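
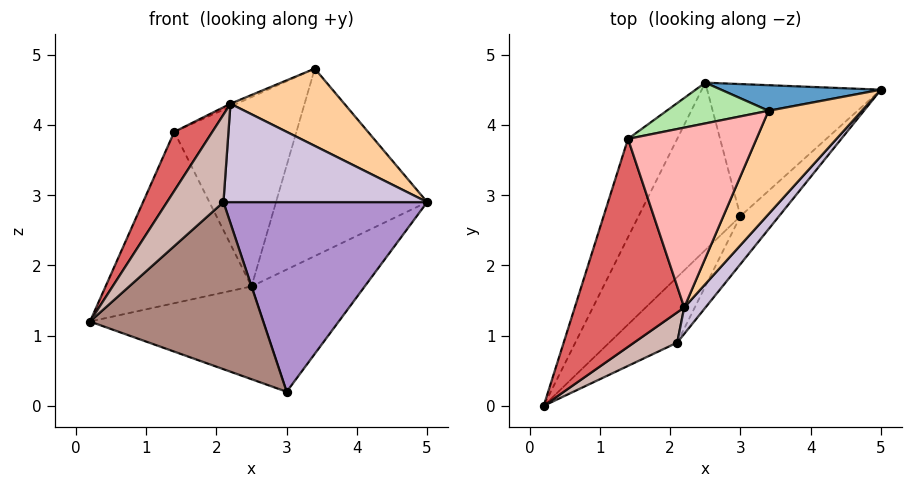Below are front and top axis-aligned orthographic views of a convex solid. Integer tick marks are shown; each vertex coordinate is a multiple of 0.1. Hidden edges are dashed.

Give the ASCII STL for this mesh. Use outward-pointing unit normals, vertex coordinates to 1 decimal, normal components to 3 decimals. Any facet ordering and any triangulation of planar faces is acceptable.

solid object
 facet normal -0.025 0.991 0.135
  outer loop
   vertex 3.4 4.2 4.8
   vertex 5.0 4.5 2.9
   vertex 2.5 4.6 1.7
  endloop
 endfacet
 facet normal -0.615 0.382 -0.689
  outer loop
   vertex 3.0 2.7 0.2
   vertex 0.2 0.0 1.2
   vertex 2.5 4.6 1.7
  endloop
 endfacet
 facet normal 0.355 0.635 -0.686
  outer loop
   vertex 3.0 2.7 0.2
   vertex 2.5 4.6 1.7
   vertex 5.0 4.5 2.9
  endloop
 endfacet
 facet normal 0.728 -0.410 0.549
  outer loop
   vertex 2.2 1.4 4.3
   vertex 5.0 4.5 2.9
   vertex 3.4 4.2 4.8
  endloop
 endfacet
 facet normal -0.852 0.454 -0.261
  outer loop
   vertex 1.4 3.8 3.9
   vertex 2.5 4.6 1.7
   vertex 0.2 0.0 1.2
  endloop
 endfacet
 facet normal -0.279 0.939 0.202
  outer loop
   vertex 1.4 3.8 3.9
   vertex 3.4 4.2 4.8
   vertex 2.5 4.6 1.7
  endloop
 endfacet
 facet normal -0.793 -0.166 0.587
  outer loop
   vertex 1.4 3.8 3.9
   vertex 0.2 0.0 1.2
   vertex 2.2 1.4 4.3
  endloop
 endfacet
 facet normal -0.413 0.014 0.911
  outer loop
   vertex 1.4 3.8 3.9
   vertex 2.2 1.4 4.3
   vertex 3.4 4.2 4.8
  endloop
 endfacet
 facet normal 0.769 -0.620 -0.157
  outer loop
   vertex 2.1 0.9 2.9
   vertex 3.0 2.7 0.2
   vertex 5.0 4.5 2.9
  endloop
 endfacet
 facet normal 0.768 -0.619 0.166
  outer loop
   vertex 2.1 0.9 2.9
   vertex 5.0 4.5 2.9
   vertex 2.2 1.4 4.3
  endloop
 endfacet
 facet normal 0.609 -0.739 -0.289
  outer loop
   vertex 2.1 0.9 2.9
   vertex 0.2 0.0 1.2
   vertex 3.0 2.7 0.2
  endloop
 endfacet
 facet normal 0.154 -0.934 0.323
  outer loop
   vertex 2.1 0.9 2.9
   vertex 2.2 1.4 4.3
   vertex 0.2 0.0 1.2
  endloop
 endfacet
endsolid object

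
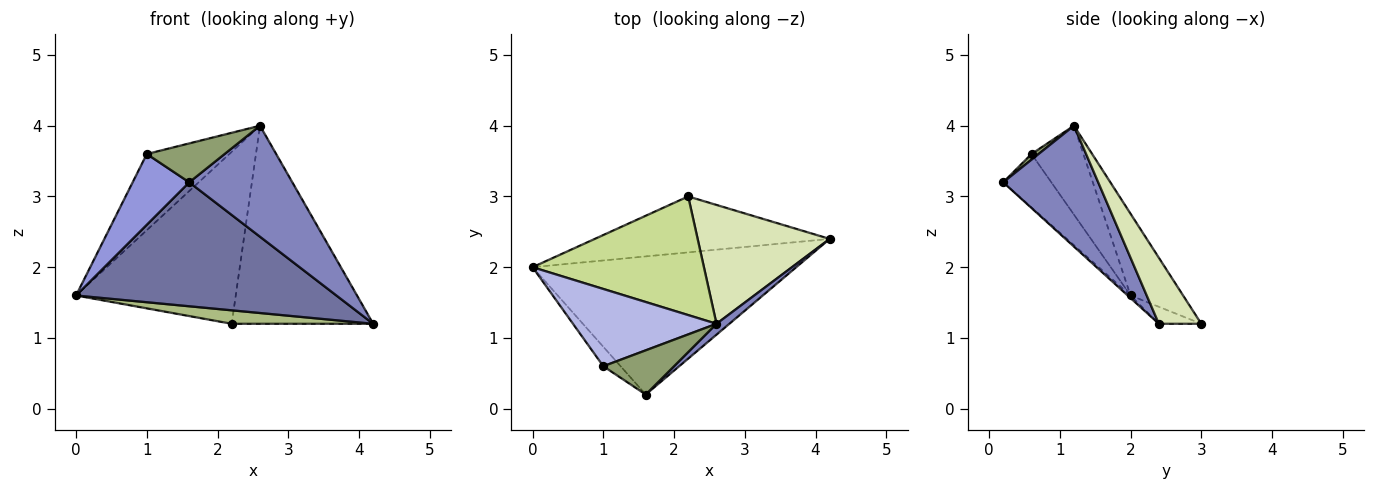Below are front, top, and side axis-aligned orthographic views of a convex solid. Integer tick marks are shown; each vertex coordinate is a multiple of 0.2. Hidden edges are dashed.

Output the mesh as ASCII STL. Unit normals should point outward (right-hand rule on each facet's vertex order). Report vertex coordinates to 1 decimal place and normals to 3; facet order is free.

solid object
 facet normal -0.007 -0.668 -0.744
  outer loop
   vertex 1.6 0.2 3.2
   vertex 0.0 2.0 1.6
   vertex 4.2 2.4 1.2
  endloop
 endfacet
 facet normal 0.676 -0.733 0.072
  outer loop
   vertex 2.6 1.2 4.0
   vertex 1.6 0.2 3.2
   vertex 4.2 2.4 1.2
  endloop
 endfacet
 facet normal -0.634 -0.746 -0.205
  outer loop
   vertex 1.0 0.6 3.6
   vertex 0.0 2.0 1.6
   vertex 1.6 0.2 3.2
  endloop
 endfacet
 facet normal -0.404 0.642 0.651
  outer loop
   vertex 1.0 0.6 3.6
   vertex 2.6 1.2 4.0
   vertex 0.0 2.0 1.6
  endloop
 endfacet
 facet normal 0.060 -0.659 0.749
  outer loop
   vertex 1.0 0.6 3.6
   vertex 1.6 0.2 3.2
   vertex 2.6 1.2 4.0
  endloop
 endfacet
 facet normal -0.070 -0.234 -0.970
  outer loop
   vertex 2.2 3.0 1.2
   vertex 4.2 2.4 1.2
   vertex 0.0 2.0 1.6
  endloop
 endfacet
 facet normal -0.261 0.794 0.548
  outer loop
   vertex 2.2 3.0 1.2
   vertex 0.0 2.0 1.6
   vertex 2.6 1.2 4.0
  endloop
 endfacet
 facet normal 0.249 0.830 0.498
  outer loop
   vertex 2.2 3.0 1.2
   vertex 2.6 1.2 4.0
   vertex 4.2 2.4 1.2
  endloop
 endfacet
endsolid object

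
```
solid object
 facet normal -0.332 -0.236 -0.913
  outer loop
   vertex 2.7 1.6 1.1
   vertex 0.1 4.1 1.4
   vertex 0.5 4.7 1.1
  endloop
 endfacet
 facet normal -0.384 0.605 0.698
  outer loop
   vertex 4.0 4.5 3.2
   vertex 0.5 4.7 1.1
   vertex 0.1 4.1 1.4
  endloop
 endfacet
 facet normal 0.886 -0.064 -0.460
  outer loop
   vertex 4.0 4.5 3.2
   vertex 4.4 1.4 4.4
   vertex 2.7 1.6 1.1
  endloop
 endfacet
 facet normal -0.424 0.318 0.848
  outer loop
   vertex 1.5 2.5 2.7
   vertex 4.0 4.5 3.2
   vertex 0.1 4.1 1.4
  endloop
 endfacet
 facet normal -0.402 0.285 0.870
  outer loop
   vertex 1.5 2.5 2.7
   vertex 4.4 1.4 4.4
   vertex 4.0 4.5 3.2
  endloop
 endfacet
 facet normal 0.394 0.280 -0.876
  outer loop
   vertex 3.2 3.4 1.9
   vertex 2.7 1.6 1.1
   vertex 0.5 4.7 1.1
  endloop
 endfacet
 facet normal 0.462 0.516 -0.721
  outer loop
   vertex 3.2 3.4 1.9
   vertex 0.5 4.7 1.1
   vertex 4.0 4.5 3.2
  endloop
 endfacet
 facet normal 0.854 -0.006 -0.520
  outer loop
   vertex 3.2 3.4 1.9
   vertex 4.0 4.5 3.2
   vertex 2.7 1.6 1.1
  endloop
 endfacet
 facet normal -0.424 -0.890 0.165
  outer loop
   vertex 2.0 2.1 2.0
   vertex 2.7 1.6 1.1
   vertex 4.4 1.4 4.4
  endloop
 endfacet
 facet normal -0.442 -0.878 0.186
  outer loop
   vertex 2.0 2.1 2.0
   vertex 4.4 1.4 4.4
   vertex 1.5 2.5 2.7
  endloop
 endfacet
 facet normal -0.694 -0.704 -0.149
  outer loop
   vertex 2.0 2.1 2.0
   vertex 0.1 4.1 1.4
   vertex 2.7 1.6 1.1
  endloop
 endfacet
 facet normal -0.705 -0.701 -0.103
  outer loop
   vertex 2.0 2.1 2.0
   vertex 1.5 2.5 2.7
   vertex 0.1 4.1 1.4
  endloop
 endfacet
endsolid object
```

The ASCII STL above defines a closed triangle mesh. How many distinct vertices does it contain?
8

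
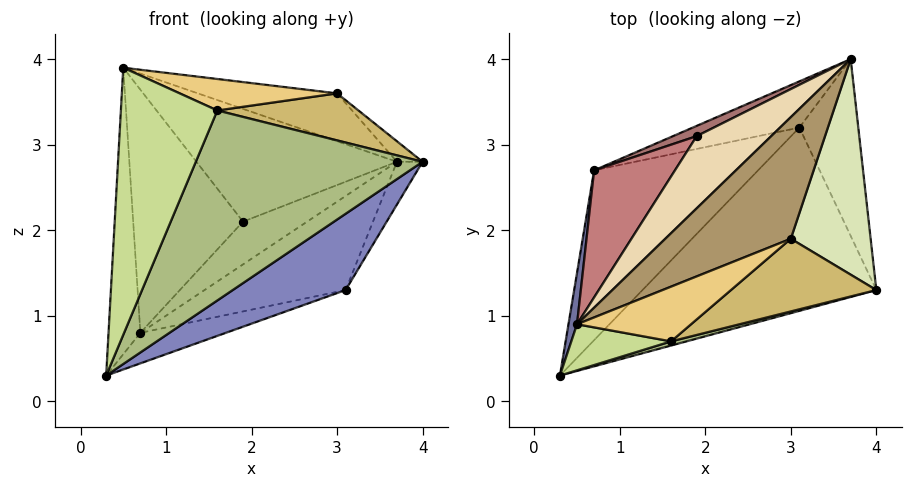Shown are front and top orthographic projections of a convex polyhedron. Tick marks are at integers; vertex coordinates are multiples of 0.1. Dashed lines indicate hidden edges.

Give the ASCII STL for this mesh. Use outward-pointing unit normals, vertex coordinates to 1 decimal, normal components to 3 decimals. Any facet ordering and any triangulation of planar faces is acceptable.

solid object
 facet normal -0.987 0.159 0.028
  outer loop
   vertex 0.7 2.7 0.8
   vertex 0.3 0.3 0.3
   vertex 0.5 0.9 3.9
  endloop
 endfacet
 facet normal 0.588 -0.311 -0.747
  outer loop
   vertex 3.1 3.2 1.3
   vertex 4.0 1.3 2.8
   vertex 0.3 0.3 0.3
  endloop
 endfacet
 facet normal 0.904 0.100 -0.415
  outer loop
   vertex 3.1 3.2 1.3
   vertex 3.7 4.0 2.8
   vertex 4.0 1.3 2.8
  endloop
 endfacet
 facet normal 0.166 0.175 -0.971
  outer loop
   vertex 3.1 3.2 1.3
   vertex 0.3 0.3 0.3
   vertex 0.7 2.7 0.8
  endloop
 endfacet
 facet normal -0.095 0.894 -0.439
  outer loop
   vertex 3.1 3.2 1.3
   vertex 0.7 2.7 0.8
   vertex 3.7 4.0 2.8
  endloop
 endfacet
 facet normal 0.247 -0.969 0.021
  outer loop
   vertex 1.6 0.7 3.4
   vertex 0.3 0.3 0.3
   vertex 4.0 1.3 2.8
  endloop
 endfacet
 facet normal -0.101 -0.980 0.169
  outer loop
   vertex 1.6 0.7 3.4
   vertex 0.5 0.9 3.9
   vertex 0.3 0.3 0.3
  endloop
 endfacet
 facet normal 0.649 0.072 0.757
  outer loop
   vertex 3.0 1.9 3.6
   vertex 4.0 1.3 2.8
   vertex 3.7 4.0 2.8
  endloop
 endfacet
 facet normal -0.035 0.366 0.930
  outer loop
   vertex 3.0 1.9 3.6
   vertex 3.7 4.0 2.8
   vertex 0.5 0.9 3.9
  endloop
 endfacet
 facet normal 0.327 -0.513 0.793
  outer loop
   vertex 3.0 1.9 3.6
   vertex 1.6 0.7 3.4
   vertex 4.0 1.3 2.8
  endloop
 endfacet
 facet normal 0.290 -0.477 0.830
  outer loop
   vertex 3.0 1.9 3.6
   vertex 0.5 0.9 3.9
   vertex 1.6 0.7 3.4
  endloop
 endfacet
 facet normal -0.533 0.712 0.456
  outer loop
   vertex 1.9 3.1 2.1
   vertex 0.5 0.9 3.9
   vertex 3.7 4.0 2.8
  endloop
 endfacet
 facet normal -0.500 0.842 0.202
  outer loop
   vertex 1.9 3.1 2.1
   vertex 3.7 4.0 2.8
   vertex 0.7 2.7 0.8
  endloop
 endfacet
 facet normal -0.623 0.693 0.362
  outer loop
   vertex 1.9 3.1 2.1
   vertex 0.7 2.7 0.8
   vertex 0.5 0.9 3.9
  endloop
 endfacet
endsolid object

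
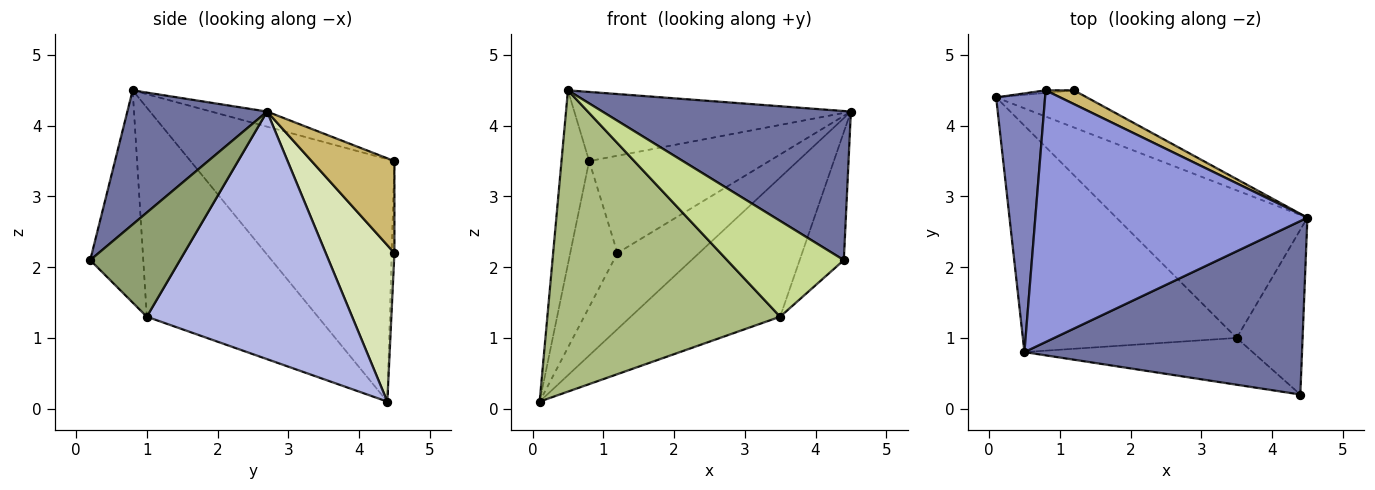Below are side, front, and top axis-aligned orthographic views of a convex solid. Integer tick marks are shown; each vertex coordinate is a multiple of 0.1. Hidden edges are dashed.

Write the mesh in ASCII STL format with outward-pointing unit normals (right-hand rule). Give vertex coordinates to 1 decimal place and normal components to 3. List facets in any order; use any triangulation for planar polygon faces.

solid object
 facet normal 0.344 -0.612 0.712
  outer loop
   vertex 4.4 0.2 2.1
   vertex 4.5 2.7 4.2
   vertex 0.5 0.8 4.5
  endloop
 endfacet
 facet normal -0.972 0.132 0.196
  outer loop
   vertex 0.8 4.5 3.5
   vertex 0.1 4.4 0.1
   vertex 0.5 0.8 4.5
  endloop
 endfacet
 facet normal -0.053 0.265 0.963
  outer loop
   vertex 0.8 4.5 3.5
   vertex 0.5 0.8 4.5
   vertex 4.5 2.7 4.2
  endloop
 endfacet
 facet normal 0.686 0.499 -0.529
  outer loop
   vertex 3.5 1.0 1.3
   vertex 0.1 4.4 0.1
   vertex 4.5 2.7 4.2
  endloop
 endfacet
 facet normal 0.780 0.384 -0.494
  outer loop
   vertex 3.5 1.0 1.3
   vertex 4.5 2.7 4.2
   vertex 4.4 0.2 2.1
  endloop
 endfacet
 facet normal -0.507 -0.689 -0.518
  outer loop
   vertex 3.5 1.0 1.3
   vertex 0.5 0.8 4.5
   vertex 0.1 4.4 0.1
  endloop
 endfacet
 facet normal -0.378 -0.832 -0.406
  outer loop
   vertex 3.5 1.0 1.3
   vertex 4.4 0.2 2.1
   vertex 0.5 0.8 4.5
  endloop
 endfacet
 facet normal 0.603 0.717 -0.350
  outer loop
   vertex 1.2 4.5 2.2
   vertex 4.5 2.7 4.2
   vertex 0.1 4.4 0.1
  endloop
 endfacet
 facet normal -0.057 0.998 -0.018
  outer loop
   vertex 1.2 4.5 2.2
   vertex 0.1 4.4 0.1
   vertex 0.8 4.5 3.5
  endloop
 endfacet
 facet normal 0.414 0.901 0.127
  outer loop
   vertex 1.2 4.5 2.2
   vertex 0.8 4.5 3.5
   vertex 4.5 2.7 4.2
  endloop
 endfacet
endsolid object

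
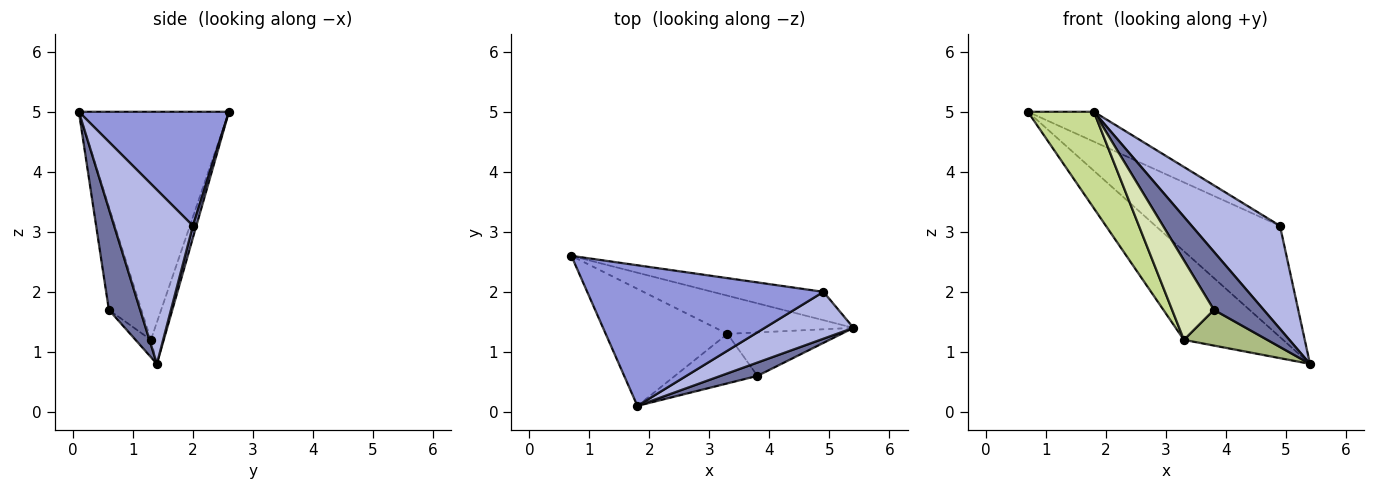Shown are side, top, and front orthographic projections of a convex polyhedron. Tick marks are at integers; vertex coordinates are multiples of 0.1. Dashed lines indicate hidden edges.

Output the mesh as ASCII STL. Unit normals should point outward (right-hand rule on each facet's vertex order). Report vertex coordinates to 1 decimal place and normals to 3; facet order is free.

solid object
 facet normal 0.523 -0.831 0.191
  outer loop
   vertex 3.8 0.6 1.7
   vertex 5.4 1.4 0.8
   vertex 1.8 0.1 5.0
  endloop
 endfacet
 facet normal 0.027 0.969 -0.247
  outer loop
   vertex 4.9 2.0 3.1
   vertex 5.4 1.4 0.8
   vertex 0.7 2.6 5.0
  endloop
 endfacet
 facet normal 0.427 0.188 0.885
  outer loop
   vertex 4.9 2.0 3.1
   vertex 0.7 2.6 5.0
   vertex 1.8 0.1 5.0
  endloop
 endfacet
 facet normal 0.630 -0.707 0.321
  outer loop
   vertex 4.9 2.0 3.1
   vertex 1.8 0.1 5.0
   vertex 5.4 1.4 0.8
  endloop
 endfacet
 facet normal -0.118 0.912 -0.393
  outer loop
   vertex 3.3 1.3 1.2
   vertex 0.7 2.6 5.0
   vertex 5.4 1.4 0.8
  endloop
 endfacet
 facet normal -0.116 -0.631 -0.767
  outer loop
   vertex 3.3 1.3 1.2
   vertex 5.4 1.4 0.8
   vertex 3.8 0.6 1.7
  endloop
 endfacet
 facet normal -0.822 -0.362 -0.439
  outer loop
   vertex 3.3 1.3 1.2
   vertex 1.8 0.1 5.0
   vertex 0.7 2.6 5.0
  endloop
 endfacet
 facet normal -0.551 -0.709 -0.441
  outer loop
   vertex 3.3 1.3 1.2
   vertex 3.8 0.6 1.7
   vertex 1.8 0.1 5.0
  endloop
 endfacet
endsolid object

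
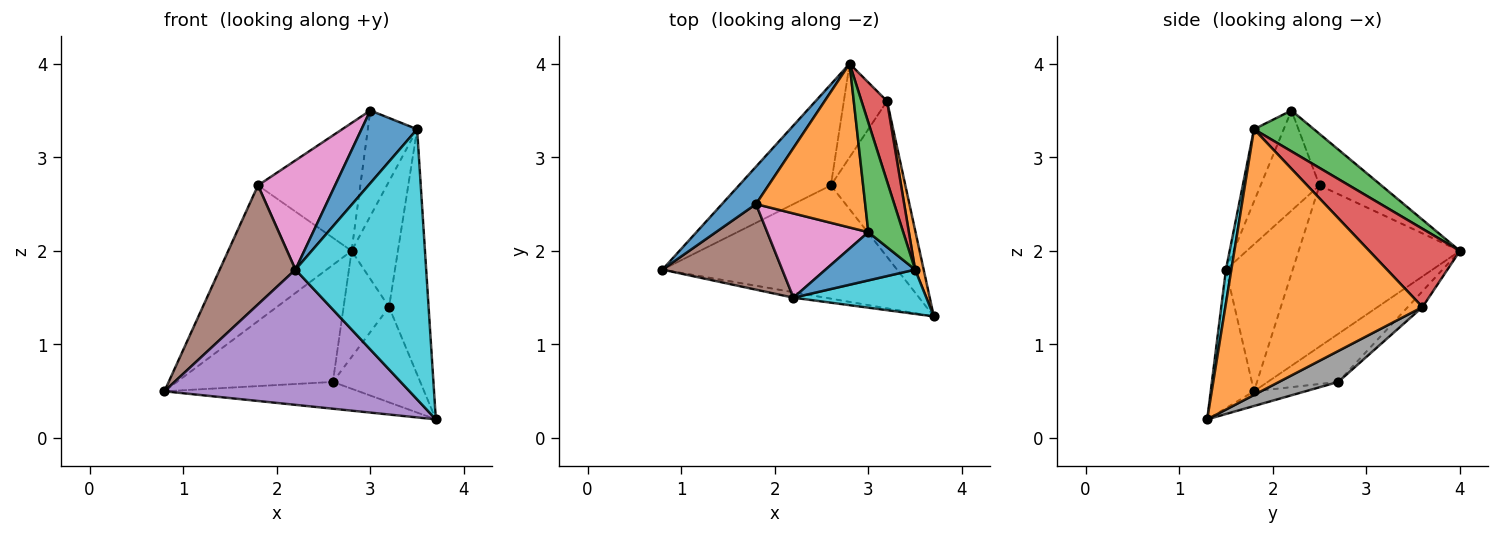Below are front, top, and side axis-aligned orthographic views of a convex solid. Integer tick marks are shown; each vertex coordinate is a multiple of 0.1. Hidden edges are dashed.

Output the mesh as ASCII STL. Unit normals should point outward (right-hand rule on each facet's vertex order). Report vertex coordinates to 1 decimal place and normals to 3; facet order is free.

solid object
 facet normal -0.783 0.599 0.165
  outer loop
   vertex 1.8 2.5 2.7
   vertex 2.8 4.0 2.0
   vertex 0.8 1.8 0.5
  endloop
 endfacet
 facet normal -0.348 0.577 0.739
  outer loop
   vertex 1.8 2.5 2.7
   vertex 3.0 2.2 3.5
   vertex 2.8 4.0 2.0
  endloop
 endfacet
 facet normal -0.061 0.230 -0.971
  outer loop
   vertex 2.6 2.7 0.6
   vertex 3.7 1.3 0.2
   vertex 0.8 1.8 0.5
  endloop
 endfacet
 facet normal -0.324 0.716 -0.619
  outer loop
   vertex 2.6 2.7 0.6
   vertex 0.8 1.8 0.5
   vertex 2.8 4.0 2.0
  endloop
 endfacet
 facet normal -0.174 -0.984 -0.040
  outer loop
   vertex 2.2 1.5 1.8
   vertex 0.8 1.8 0.5
   vertex 3.7 1.3 0.2
  endloop
 endfacet
 facet normal -0.582 -0.660 0.475
  outer loop
   vertex 2.2 1.5 1.8
   vertex 1.8 2.5 2.7
   vertex 0.8 1.8 0.5
  endloop
 endfacet
 facet normal -0.518 -0.677 0.523
  outer loop
   vertex 2.2 1.5 1.8
   vertex 3.0 2.2 3.5
   vertex 1.8 2.5 2.7
  endloop
 endfacet
 facet normal 0.334 0.492 -0.804
  outer loop
   vertex 3.2 3.6 1.4
   vertex 3.7 1.3 0.2
   vertex 2.6 2.7 0.6
  endloop
 endfacet
 facet normal -0.236 0.729 -0.643
  outer loop
   vertex 3.2 3.6 1.4
   vertex 2.6 2.7 0.6
   vertex 2.8 4.0 2.0
  endloop
 endfacet
 facet normal 0.041 -0.986 0.162
  outer loop
   vertex 3.5 1.8 3.3
   vertex 2.2 1.5 1.8
   vertex 3.7 1.3 0.2
  endloop
 endfacet
 facet normal -0.407 -0.761 0.505
  outer loop
   vertex 3.5 1.8 3.3
   vertex 3.0 2.2 3.5
   vertex 2.2 1.5 1.8
  endloop
 endfacet
 facet normal 0.980 0.197 0.032
  outer loop
   vertex 3.5 1.8 3.3
   vertex 3.7 1.3 0.2
   vertex 3.2 3.6 1.4
  endloop
 endfacet
 facet normal 0.645 0.530 0.551
  outer loop
   vertex 3.5 1.8 3.3
   vertex 2.8 4.0 2.0
   vertex 3.0 2.2 3.5
  endloop
 endfacet
 facet normal 0.855 0.437 0.279
  outer loop
   vertex 3.5 1.8 3.3
   vertex 3.2 3.6 1.4
   vertex 2.8 4.0 2.0
  endloop
 endfacet
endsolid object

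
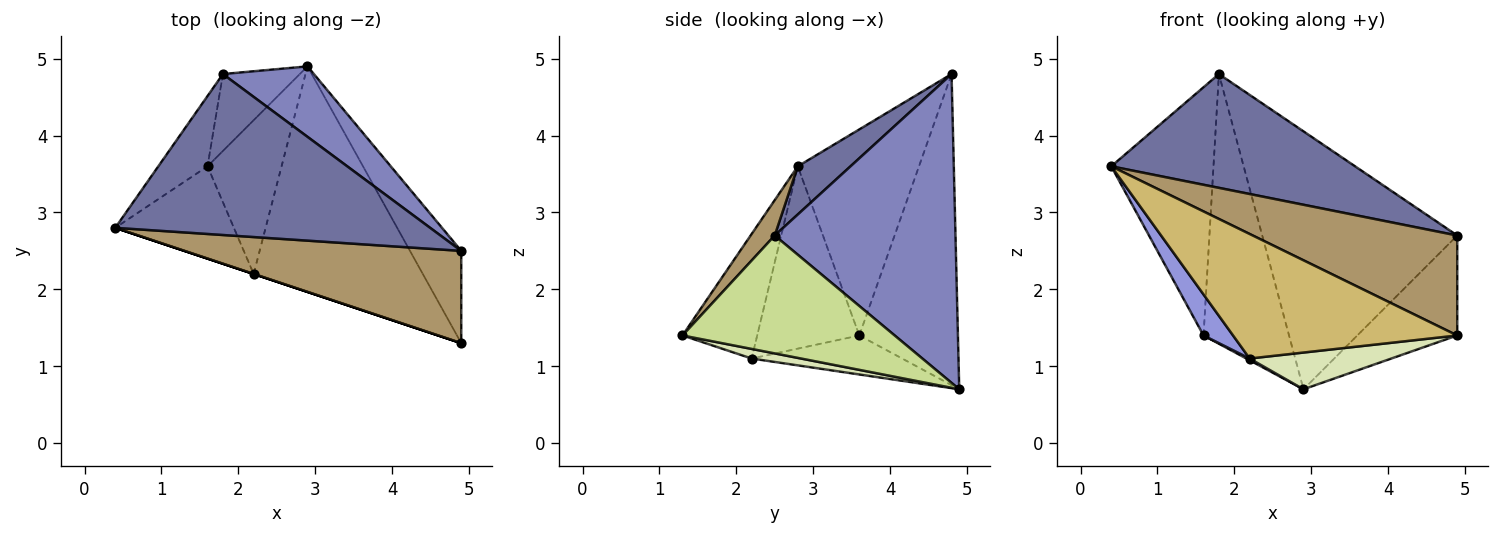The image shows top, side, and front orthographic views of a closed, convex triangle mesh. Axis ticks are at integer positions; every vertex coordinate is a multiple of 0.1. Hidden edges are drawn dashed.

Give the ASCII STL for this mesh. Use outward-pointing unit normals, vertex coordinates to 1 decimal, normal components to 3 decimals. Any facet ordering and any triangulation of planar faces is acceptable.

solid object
 facet normal 0.124 -0.573 0.810
  outer loop
   vertex 1.8 4.8 4.8
   vertex 0.4 2.8 3.6
   vertex 4.9 2.5 2.7
  endloop
 endfacet
 facet normal 0.667 0.719 0.196
  outer loop
   vertex 1.8 4.8 4.8
   vertex 4.9 2.5 2.7
   vertex 2.9 4.9 0.7
  endloop
 endfacet
 facet normal -0.815 -0.236 -0.530
  outer loop
   vertex 1.6 3.6 1.4
   vertex 2.2 2.2 1.1
   vertex 0.4 2.8 3.6
  endloop
 endfacet
 facet normal -0.466 -0.010 -0.885
  outer loop
   vertex 1.6 3.6 1.4
   vertex 2.9 4.9 0.7
   vertex 2.2 2.2 1.1
  endloop
 endfacet
 facet normal -0.752 0.634 -0.180
  outer loop
   vertex 1.6 3.6 1.4
   vertex 0.4 2.8 3.6
   vertex 1.8 4.8 4.8
  endloop
 endfacet
 facet normal -0.743 0.644 -0.184
  outer loop
   vertex 1.6 3.6 1.4
   vertex 1.8 4.8 4.8
   vertex 2.9 4.9 0.7
  endloop
 endfacet
 facet normal 0.842 0.397 -0.366
  outer loop
   vertex 4.9 1.3 1.4
   vertex 2.9 4.9 0.7
   vertex 4.9 2.5 2.7
  endloop
 endfacet
 facet normal 0.056 -0.161 -0.985
  outer loop
   vertex 4.9 1.3 1.4
   vertex 2.2 2.2 1.1
   vertex 2.9 4.9 0.7
  endloop
 endfacet
 facet normal 0.086 -0.732 0.676
  outer loop
   vertex 4.9 1.3 1.4
   vertex 4.9 2.5 2.7
   vertex 0.4 2.8 3.6
  endloop
 endfacet
 facet normal -0.316 -0.949 0.000
  outer loop
   vertex 4.9 1.3 1.4
   vertex 0.4 2.8 3.6
   vertex 2.2 2.2 1.1
  endloop
 endfacet
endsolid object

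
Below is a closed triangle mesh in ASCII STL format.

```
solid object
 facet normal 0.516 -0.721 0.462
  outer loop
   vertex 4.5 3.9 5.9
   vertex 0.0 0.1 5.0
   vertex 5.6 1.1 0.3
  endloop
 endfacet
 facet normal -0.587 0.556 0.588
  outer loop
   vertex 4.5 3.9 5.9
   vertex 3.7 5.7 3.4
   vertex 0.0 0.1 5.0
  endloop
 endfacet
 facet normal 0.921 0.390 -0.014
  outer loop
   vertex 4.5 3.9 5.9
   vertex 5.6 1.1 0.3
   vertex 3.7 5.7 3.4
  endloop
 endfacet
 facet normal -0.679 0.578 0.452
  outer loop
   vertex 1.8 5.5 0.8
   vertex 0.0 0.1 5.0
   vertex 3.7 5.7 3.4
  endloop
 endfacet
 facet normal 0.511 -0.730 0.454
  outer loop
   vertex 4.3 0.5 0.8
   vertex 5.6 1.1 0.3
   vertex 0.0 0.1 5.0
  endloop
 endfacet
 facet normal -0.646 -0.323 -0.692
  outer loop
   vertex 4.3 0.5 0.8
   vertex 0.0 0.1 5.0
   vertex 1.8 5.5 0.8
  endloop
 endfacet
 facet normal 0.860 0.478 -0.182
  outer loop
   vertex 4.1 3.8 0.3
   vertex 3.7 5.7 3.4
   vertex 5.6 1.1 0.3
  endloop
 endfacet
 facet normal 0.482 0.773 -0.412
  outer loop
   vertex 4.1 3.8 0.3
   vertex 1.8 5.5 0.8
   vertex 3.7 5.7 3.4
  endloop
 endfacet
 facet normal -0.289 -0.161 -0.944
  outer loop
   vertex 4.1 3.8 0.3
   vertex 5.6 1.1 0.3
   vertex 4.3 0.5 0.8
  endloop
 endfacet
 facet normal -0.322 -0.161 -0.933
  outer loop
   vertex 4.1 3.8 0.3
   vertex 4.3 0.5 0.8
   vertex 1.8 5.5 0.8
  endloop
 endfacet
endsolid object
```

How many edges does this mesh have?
15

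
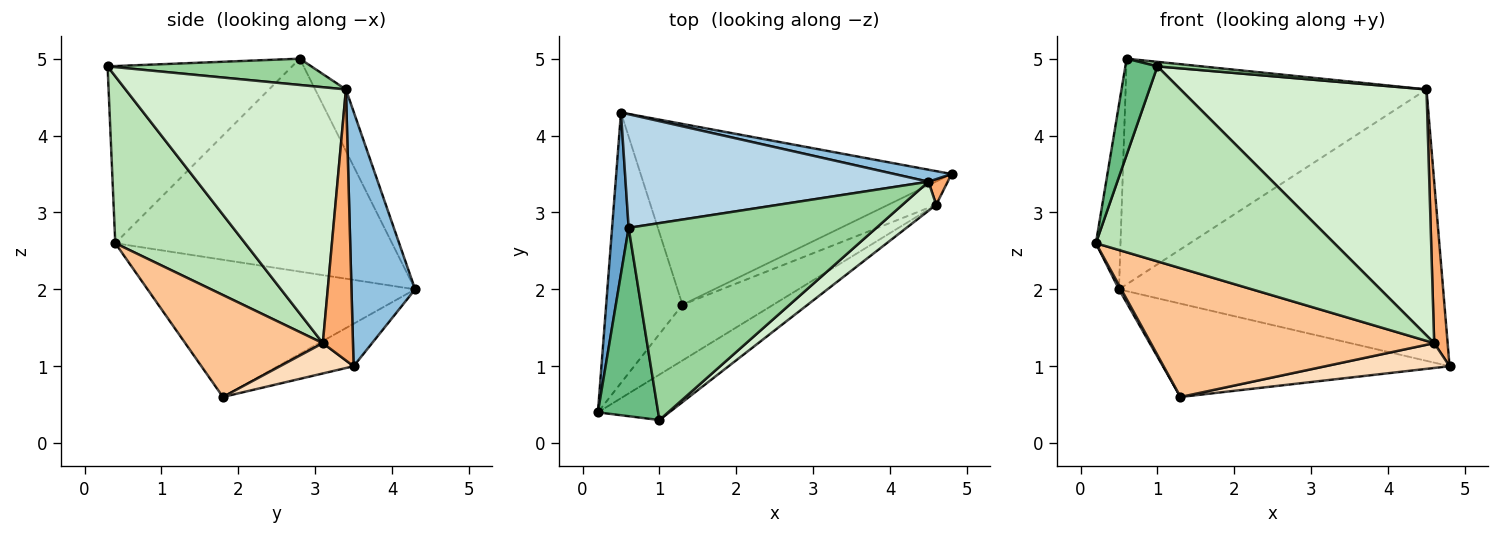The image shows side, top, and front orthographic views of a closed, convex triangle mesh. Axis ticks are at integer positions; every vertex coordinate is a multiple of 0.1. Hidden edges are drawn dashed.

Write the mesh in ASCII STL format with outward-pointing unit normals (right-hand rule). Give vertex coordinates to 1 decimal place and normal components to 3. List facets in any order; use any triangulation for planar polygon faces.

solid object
 facet normal -0.993 0.088 0.077
  outer loop
   vertex 0.6 2.8 5.0
   vertex 0.5 4.3 2.0
   vertex 0.2 0.4 2.6
  endloop
 endfacet
 facet normal 0.192 0.980 0.043
  outer loop
   vertex 4.5 3.4 4.6
   vertex 4.8 3.5 1.0
   vertex 0.5 4.3 2.0
  endloop
 endfacet
 facet normal -0.091 0.890 0.448
  outer loop
   vertex 4.5 3.4 4.6
   vertex 0.5 4.3 2.0
   vertex 0.6 2.8 5.0
  endloop
 endfacet
 facet normal -0.874 -0.008 -0.486
  outer loop
   vertex 1.3 1.8 0.6
   vertex 0.2 0.4 2.6
   vertex 0.5 4.3 2.0
  endloop
 endfacet
 facet normal -0.120 0.455 -0.882
  outer loop
   vertex 1.3 1.8 0.6
   vertex 0.5 4.3 2.0
   vertex 4.8 3.5 1.0
  endloop
 endfacet
 facet normal 0.911 -0.407 0.065
  outer loop
   vertex 4.6 3.1 1.3
   vertex 4.8 3.5 1.0
   vertex 4.5 3.4 4.6
  endloop
 endfacet
 facet normal 0.407 -0.838 -0.363
  outer loop
   vertex 4.6 3.1 1.3
   vertex 0.2 0.4 2.6
   vertex 1.3 1.8 0.6
  endloop
 endfacet
 facet normal 0.397 -0.669 -0.628
  outer loop
   vertex 4.6 3.1 1.3
   vertex 1.3 1.8 0.6
   vertex 4.8 3.5 1.0
  endloop
 endfacet
 facet normal -0.934 -0.162 0.318
  outer loop
   vertex 1.0 0.3 4.9
   vertex 0.6 2.8 5.0
   vertex 0.2 0.4 2.6
  endloop
 endfacet
 facet normal 0.105 -0.023 0.994
  outer loop
   vertex 1.0 0.3 4.9
   vertex 4.5 3.4 4.6
   vertex 0.6 2.8 5.0
  endloop
 endfacet
 facet normal 0.469 -0.860 -0.200
  outer loop
   vertex 1.0 0.3 4.9
   vertex 0.2 0.4 2.6
   vertex 4.6 3.1 1.3
  endloop
 endfacet
 facet normal 0.665 -0.742 0.088
  outer loop
   vertex 1.0 0.3 4.9
   vertex 4.6 3.1 1.3
   vertex 4.5 3.4 4.6
  endloop
 endfacet
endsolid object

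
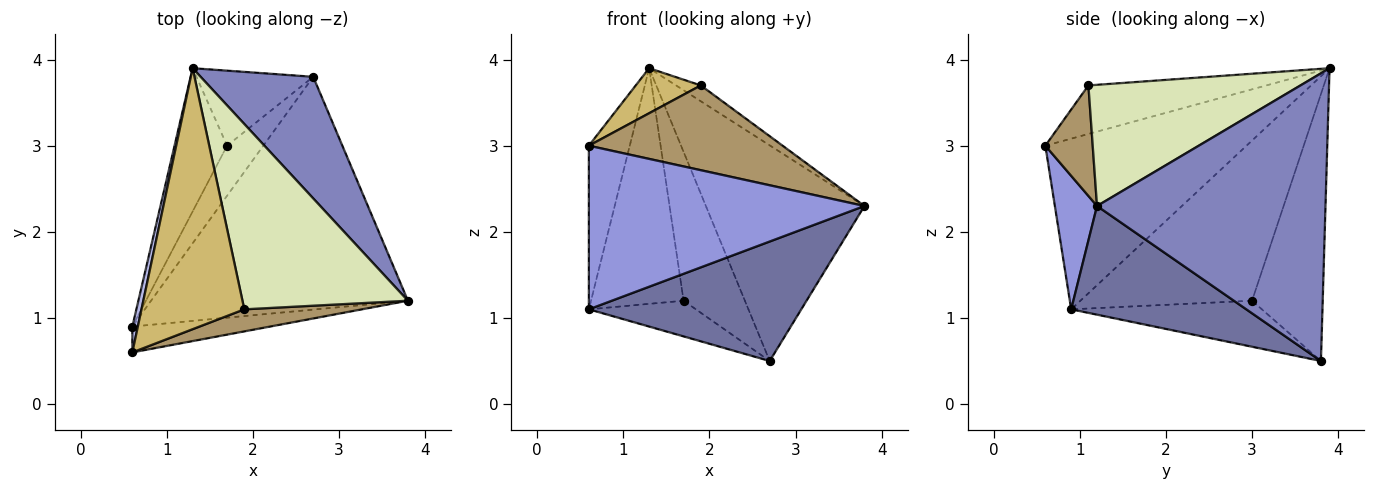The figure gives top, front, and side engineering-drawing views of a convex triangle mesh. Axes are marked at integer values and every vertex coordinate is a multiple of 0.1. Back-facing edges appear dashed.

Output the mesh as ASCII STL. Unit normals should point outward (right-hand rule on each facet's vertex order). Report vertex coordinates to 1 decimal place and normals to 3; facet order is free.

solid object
 facet normal 0.352 -0.427 -0.833
  outer loop
   vertex 2.7 3.8 0.5
   vertex 3.8 1.2 2.3
   vertex 0.6 0.9 1.1
  endloop
 endfacet
 facet normal 0.782 0.543 0.306
  outer loop
   vertex 2.7 3.8 0.5
   vertex 1.3 3.9 3.9
   vertex 3.8 1.2 2.3
  endloop
 endfacet
 facet normal 0.149 -0.977 -0.154
  outer loop
   vertex 0.6 0.6 3.0
   vertex 0.6 0.9 1.1
   vertex 3.8 1.2 2.3
  endloop
 endfacet
 facet normal -0.979 0.199 0.031
  outer loop
   vertex 0.6 0.6 3.0
   vertex 1.3 3.9 3.9
   vertex 0.6 0.9 1.1
  endloop
 endfacet
 facet normal -0.846 0.456 -0.277
  outer loop
   vertex 1.7 3.0 1.2
   vertex 0.6 0.9 1.1
   vertex 1.3 3.9 3.9
  endloop
 endfacet
 facet normal -0.719 0.404 -0.566
  outer loop
   vertex 1.7 3.0 1.2
   vertex 2.7 3.8 0.5
   vertex 0.6 0.9 1.1
  endloop
 endfacet
 facet normal -0.717 0.622 -0.314
  outer loop
   vertex 1.7 3.0 1.2
   vertex 1.3 3.9 3.9
   vertex 2.7 3.8 0.5
  endloop
 endfacet
 facet normal 0.589 0.069 0.805
  outer loop
   vertex 1.9 1.1 3.7
   vertex 3.8 1.2 2.3
   vertex 1.3 3.9 3.9
  endloop
 endfacet
 facet normal 0.230 -0.942 0.245
  outer loop
   vertex 1.9 1.1 3.7
   vertex 0.6 0.6 3.0
   vertex 3.8 1.2 2.3
  endloop
 endfacet
 facet normal -0.422 -0.154 0.893
  outer loop
   vertex 1.9 1.1 3.7
   vertex 1.3 3.9 3.9
   vertex 0.6 0.6 3.0
  endloop
 endfacet
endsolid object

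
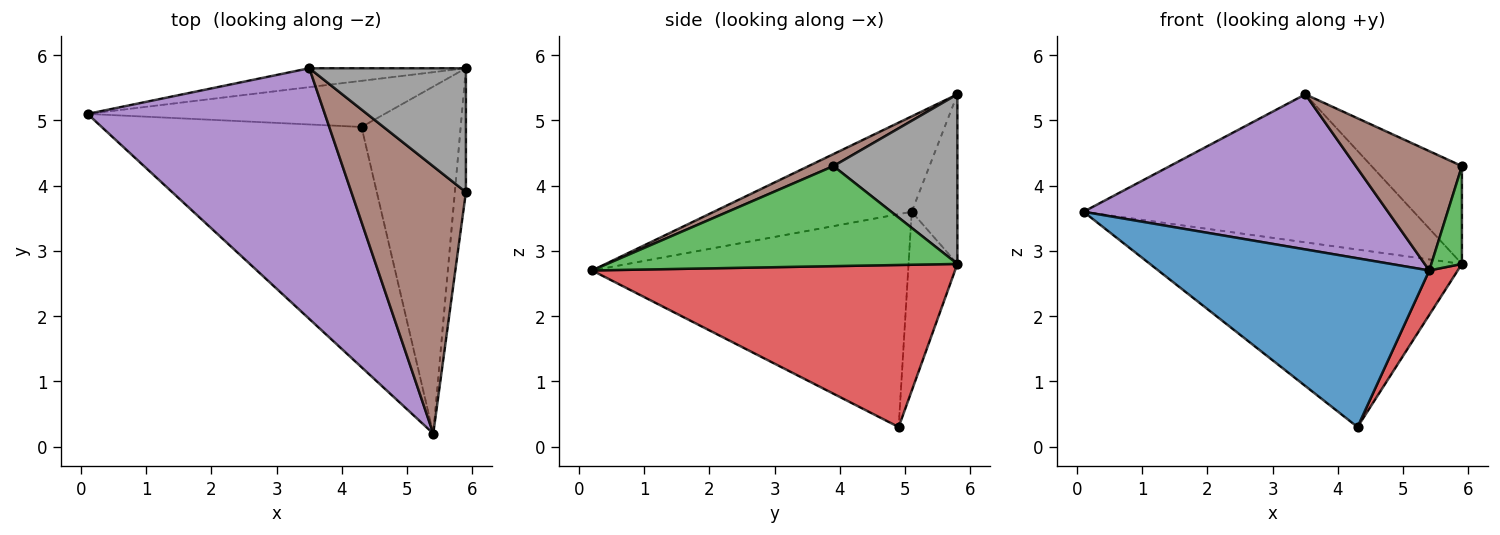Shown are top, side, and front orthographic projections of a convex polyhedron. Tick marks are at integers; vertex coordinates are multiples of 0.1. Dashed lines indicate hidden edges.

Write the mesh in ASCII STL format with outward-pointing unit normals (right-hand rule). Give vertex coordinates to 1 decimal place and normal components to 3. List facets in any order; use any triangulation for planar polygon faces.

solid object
 facet normal -0.557 -0.477 -0.680
  outer loop
   vertex 4.3 4.9 0.3
   vertex 5.4 0.2 2.7
   vertex 0.1 5.1 3.6
  endloop
 endfacet
 facet normal -0.150 0.957 -0.249
  outer loop
   vertex 5.9 5.8 2.8
   vertex 4.3 4.9 0.3
   vertex 0.1 5.1 3.6
  endloop
 endfacet
 facet normal 0.990 -0.086 -0.110
  outer loop
   vertex 5.9 5.8 2.8
   vertex 5.9 3.9 4.3
   vertex 5.4 0.2 2.7
  endloop
 endfacet
 facet normal 0.851 -0.067 -0.521
  outer loop
   vertex 5.9 5.8 2.8
   vertex 5.4 0.2 2.7
   vertex 4.3 4.9 0.3
  endloop
 endfacet
 facet normal -0.324 -0.498 0.805
  outer loop
   vertex 3.5 5.8 5.4
   vertex 0.1 5.1 3.6
   vertex 5.4 0.2 2.7
  endloop
 endfacet
 facet normal 0.095 -0.406 0.909
  outer loop
   vertex 3.5 5.8 5.4
   vertex 5.4 0.2 2.7
   vertex 5.9 3.9 4.3
  endloop
 endfacet
 facet normal -0.136 0.983 -0.125
  outer loop
   vertex 3.5 5.8 5.4
   vertex 5.9 5.8 2.8
   vertex 0.1 5.1 3.6
  endloop
 endfacet
 facet normal 0.648 0.472 0.598
  outer loop
   vertex 3.5 5.8 5.4
   vertex 5.9 3.9 4.3
   vertex 5.9 5.8 2.8
  endloop
 endfacet
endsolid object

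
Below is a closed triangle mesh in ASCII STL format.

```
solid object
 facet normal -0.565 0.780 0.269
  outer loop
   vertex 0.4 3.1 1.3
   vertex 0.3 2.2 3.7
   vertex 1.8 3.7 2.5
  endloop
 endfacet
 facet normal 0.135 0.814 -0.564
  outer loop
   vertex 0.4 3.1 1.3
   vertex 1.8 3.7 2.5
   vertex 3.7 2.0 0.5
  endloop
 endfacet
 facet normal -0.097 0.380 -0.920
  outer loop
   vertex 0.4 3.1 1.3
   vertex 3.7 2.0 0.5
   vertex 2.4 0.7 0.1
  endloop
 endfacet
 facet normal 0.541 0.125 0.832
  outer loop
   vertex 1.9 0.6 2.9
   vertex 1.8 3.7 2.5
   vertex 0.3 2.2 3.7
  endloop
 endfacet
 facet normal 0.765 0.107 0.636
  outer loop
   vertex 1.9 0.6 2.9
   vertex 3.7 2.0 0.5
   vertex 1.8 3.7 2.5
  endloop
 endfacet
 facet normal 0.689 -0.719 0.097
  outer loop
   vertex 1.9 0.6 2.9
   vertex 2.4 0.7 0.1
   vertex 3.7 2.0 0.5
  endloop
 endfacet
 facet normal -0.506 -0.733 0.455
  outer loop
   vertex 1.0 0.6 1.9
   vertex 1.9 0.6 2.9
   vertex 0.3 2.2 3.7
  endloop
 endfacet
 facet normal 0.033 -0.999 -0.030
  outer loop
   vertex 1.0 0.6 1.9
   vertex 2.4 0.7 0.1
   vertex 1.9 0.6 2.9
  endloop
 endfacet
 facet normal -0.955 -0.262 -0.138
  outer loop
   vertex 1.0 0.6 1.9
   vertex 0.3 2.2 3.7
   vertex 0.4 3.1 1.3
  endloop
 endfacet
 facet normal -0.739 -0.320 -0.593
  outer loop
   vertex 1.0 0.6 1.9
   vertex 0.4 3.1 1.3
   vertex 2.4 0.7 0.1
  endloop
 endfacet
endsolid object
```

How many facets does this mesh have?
10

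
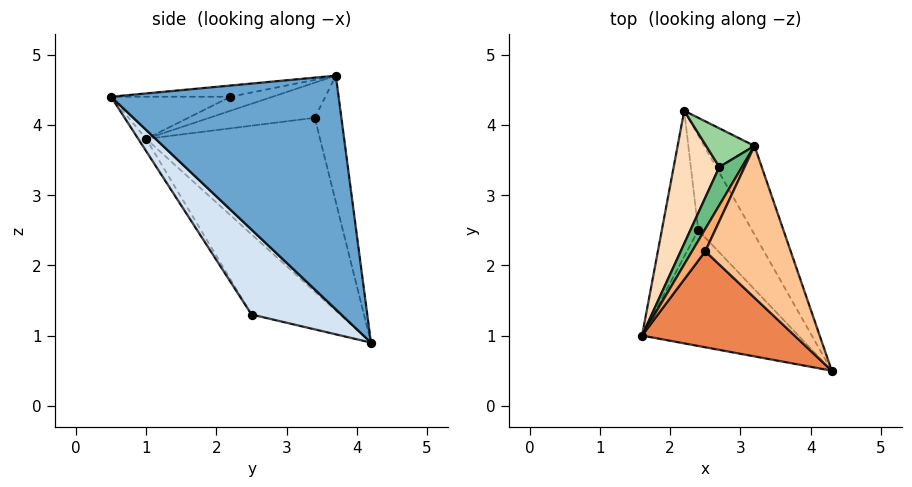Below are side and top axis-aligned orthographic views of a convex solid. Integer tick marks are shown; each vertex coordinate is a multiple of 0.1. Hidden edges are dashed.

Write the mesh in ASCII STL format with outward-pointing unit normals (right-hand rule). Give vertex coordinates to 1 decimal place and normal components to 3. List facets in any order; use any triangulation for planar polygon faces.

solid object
 facet normal 0.921 0.335 -0.198
  outer loop
   vertex 3.2 3.7 4.7
   vertex 4.3 0.5 4.4
   vertex 2.2 4.2 0.9
  endloop
 endfacet
 facet normal -0.041 -0.851 -0.524
  outer loop
   vertex 2.4 2.5 1.3
   vertex 4.3 0.5 4.4
   vertex 1.6 1.0 3.8
  endloop
 endfacet
 facet normal -0.892 -0.200 -0.406
  outer loop
   vertex 2.4 2.5 1.3
   vertex 1.6 1.0 3.8
   vertex 2.2 4.2 0.9
  endloop
 endfacet
 facet normal 0.845 -0.026 -0.535
  outer loop
   vertex 2.4 2.5 1.3
   vertex 2.2 4.2 0.9
   vertex 4.3 0.5 4.4
  endloop
 endfacet
 facet normal -0.256 -0.272 0.928
  outer loop
   vertex 2.5 2.2 4.4
   vertex 1.6 1.0 3.8
   vertex 4.3 0.5 4.4
  endloop
 endfacet
 facet normal -0.713 0.198 0.673
  outer loop
   vertex 2.5 2.2 4.4
   vertex 3.2 3.7 4.7
   vertex 1.6 1.0 3.8
  endloop
 endfacet
 facet normal -0.129 -0.136 0.982
  outer loop
   vertex 2.5 2.2 4.4
   vertex 4.3 0.5 4.4
   vertex 3.2 3.7 4.7
  endloop
 endfacet
 facet normal -0.894 0.381 0.235
  outer loop
   vertex 2.7 3.4 4.1
   vertex 2.2 4.2 0.9
   vertex 1.6 1.0 3.8
  endloop
 endfacet
 facet normal -0.801 0.303 0.516
  outer loop
   vertex 2.7 3.4 4.1
   vertex 1.6 1.0 3.8
   vertex 3.2 3.7 4.7
  endloop
 endfacet
 facet normal -0.714 0.645 0.273
  outer loop
   vertex 2.7 3.4 4.1
   vertex 3.2 3.7 4.7
   vertex 2.2 4.2 0.9
  endloop
 endfacet
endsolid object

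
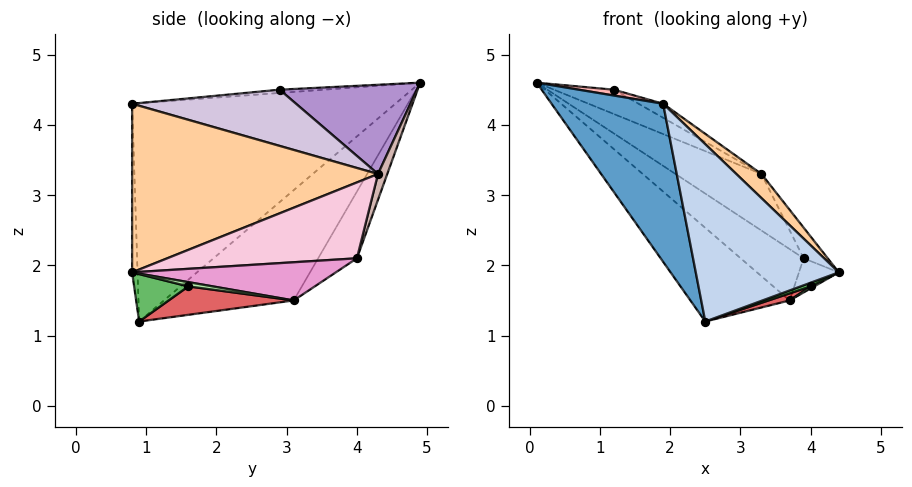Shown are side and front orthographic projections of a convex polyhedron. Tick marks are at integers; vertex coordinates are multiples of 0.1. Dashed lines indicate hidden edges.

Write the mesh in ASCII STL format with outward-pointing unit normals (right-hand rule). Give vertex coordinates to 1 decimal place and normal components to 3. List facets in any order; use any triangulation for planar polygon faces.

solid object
 facet normal -0.904 -0.383 -0.187
  outer loop
   vertex 2.5 0.9 1.2
   vertex 1.9 0.8 4.3
   vertex 0.1 4.9 4.6
  endloop
 endfacet
 facet normal -0.038 -0.998 -0.040
  outer loop
   vertex 2.5 0.9 1.2
   vertex 4.4 0.8 1.9
   vertex 1.9 0.8 4.3
  endloop
 endfacet
 facet normal -0.490 0.375 -0.787
  outer loop
   vertex 3.7 3.1 1.5
   vertex 2.5 0.9 1.2
   vertex 0.1 4.9 4.6
  endloop
 endfacet
 facet normal 0.691 -0.071 0.720
  outer loop
   vertex 3.3 4.3 3.3
   vertex 1.9 0.8 4.3
   vertex 4.4 0.8 1.9
  endloop
 endfacet
 facet normal 0.342 -0.063 -0.938
  outer loop
   vertex 4.0 1.6 1.7
   vertex 4.4 0.8 1.9
   vertex 2.5 0.9 1.2
  endloop
 endfacet
 facet normal 0.362 -0.052 -0.931
  outer loop
   vertex 4.0 1.6 1.7
   vertex 3.7 3.1 1.5
   vertex 4.4 0.8 1.9
  endloop
 endfacet
 facet normal 0.340 -0.057 -0.939
  outer loop
   vertex 4.0 1.6 1.7
   vertex 2.5 0.9 1.2
   vertex 3.7 3.1 1.5
  endloop
 endfacet
 facet normal -0.202 -0.159 0.966
  outer loop
   vertex 1.2 2.9 4.5
   vertex 0.1 4.9 4.6
   vertex 1.9 0.8 4.3
  endloop
 endfacet
 facet normal 0.398 0.174 0.900
  outer loop
   vertex 1.2 2.9 4.5
   vertex 3.3 4.3 3.3
   vertex 0.1 4.9 4.6
  endloop
 endfacet
 facet normal 0.460 0.069 0.885
  outer loop
   vertex 1.2 2.9 4.5
   vertex 1.9 0.8 4.3
   vertex 3.3 4.3 3.3
  endloop
 endfacet
 facet normal -0.352 0.572 -0.741
  outer loop
   vertex 3.9 4.0 2.1
   vertex 3.7 3.1 1.5
   vertex 0.1 4.9 4.6
  endloop
 endfacet
 facet normal 0.105 0.976 -0.191
  outer loop
   vertex 3.9 4.0 2.1
   vertex 0.1 4.9 4.6
   vertex 3.3 4.3 3.3
  endloop
 endfacet
 facet normal 0.836 0.163 -0.524
  outer loop
   vertex 3.9 4.0 2.1
   vertex 4.4 0.8 1.9
   vertex 3.7 3.1 1.5
  endloop
 endfacet
 facet normal 0.900 0.114 0.421
  outer loop
   vertex 3.9 4.0 2.1
   vertex 3.3 4.3 3.3
   vertex 4.4 0.8 1.9
  endloop
 endfacet
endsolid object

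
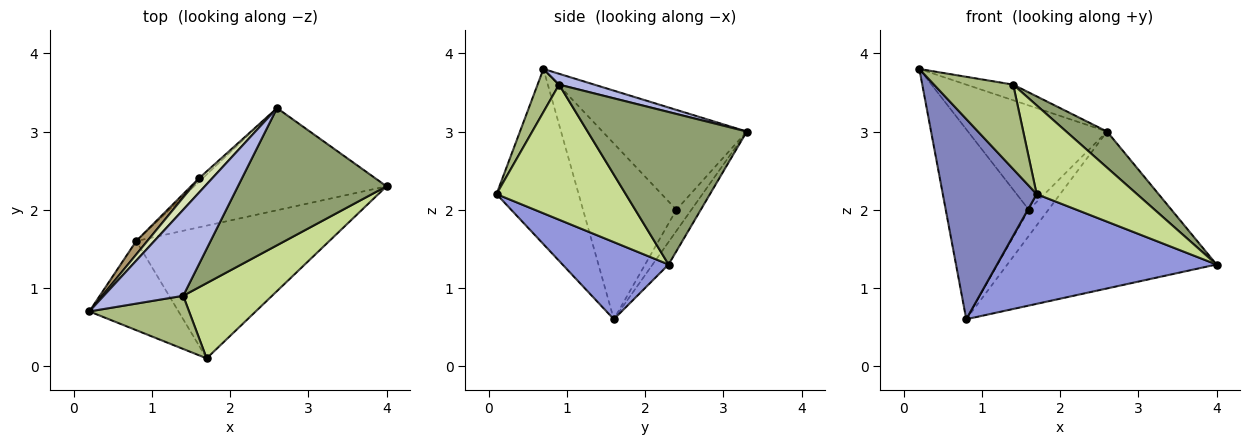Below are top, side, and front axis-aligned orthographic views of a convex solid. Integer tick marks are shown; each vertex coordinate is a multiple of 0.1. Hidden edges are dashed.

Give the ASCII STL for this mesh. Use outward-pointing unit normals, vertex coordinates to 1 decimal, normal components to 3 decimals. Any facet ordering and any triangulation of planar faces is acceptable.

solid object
 facet normal -0.064 0.836 -0.545
  outer loop
   vertex 0.8 1.6 0.6
   vertex 2.6 3.3 3.0
   vertex 4.0 2.3 1.3
  endloop
 endfacet
 facet normal -0.624 -0.714 -0.318
  outer loop
   vertex 1.7 0.1 2.2
   vertex 0.2 0.7 3.8
   vertex 0.8 1.6 0.6
  endloop
 endfacet
 facet normal 0.294 -0.609 -0.737
  outer loop
   vertex 1.7 0.1 2.2
   vertex 0.8 1.6 0.6
   vertex 4.0 2.3 1.3
  endloop
 endfacet
 facet normal 0.133 0.177 0.975
  outer loop
   vertex 1.4 0.9 3.6
   vertex 2.6 3.3 3.0
   vertex 0.2 0.7 3.8
  endloop
 endfacet
 facet normal 0.704 -0.181 0.686
  outer loop
   vertex 1.4 0.9 3.6
   vertex 4.0 2.3 1.3
   vertex 2.6 3.3 3.0
  endloop
 endfacet
 facet normal 0.224 -0.825 0.519
  outer loop
   vertex 1.4 0.9 3.6
   vertex 0.2 0.7 3.8
   vertex 1.7 0.1 2.2
  endloop
 endfacet
 facet normal 0.701 -0.544 0.461
  outer loop
   vertex 1.4 0.9 3.6
   vertex 1.7 0.1 2.2
   vertex 4.0 2.3 1.3
  endloop
 endfacet
 facet normal -0.717 0.691 0.095
  outer loop
   vertex 1.6 2.4 2.0
   vertex 0.2 0.7 3.8
   vertex 2.6 3.3 3.0
  endloop
 endfacet
 facet normal -0.746 0.664 0.047
  outer loop
   vertex 1.6 2.4 2.0
   vertex 0.8 1.6 0.6
   vertex 0.2 0.7 3.8
  endloop
 endfacet
 facet normal -0.605 0.789 -0.105
  outer loop
   vertex 1.6 2.4 2.0
   vertex 2.6 3.3 3.0
   vertex 0.8 1.6 0.6
  endloop
 endfacet
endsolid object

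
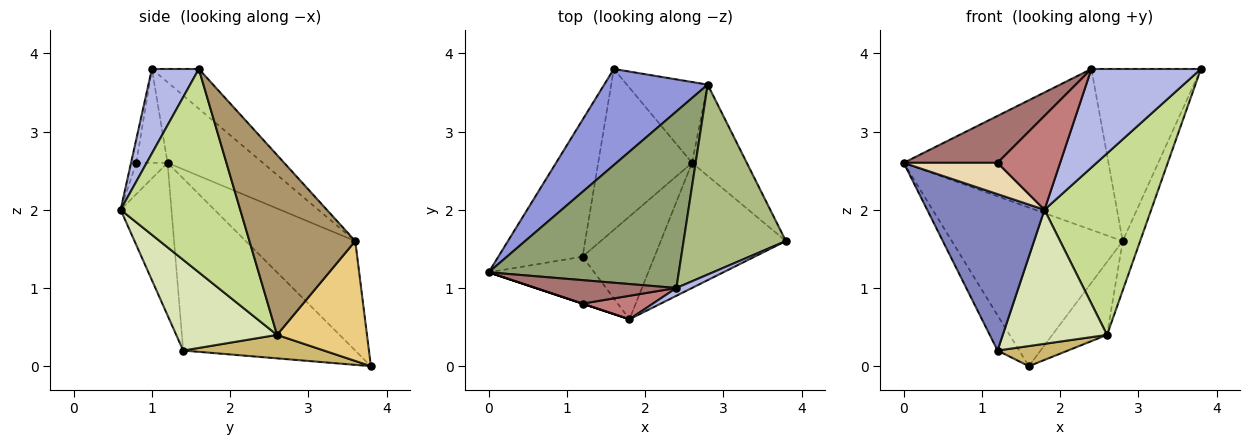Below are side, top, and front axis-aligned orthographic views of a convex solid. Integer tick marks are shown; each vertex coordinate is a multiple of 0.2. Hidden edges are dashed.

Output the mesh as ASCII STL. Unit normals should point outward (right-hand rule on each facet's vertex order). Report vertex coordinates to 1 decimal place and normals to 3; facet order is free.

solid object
 facet normal -0.892 0.112 -0.437
  outer loop
   vertex 1.2 1.4 0.2
   vertex 0.0 1.2 2.6
   vertex 1.6 3.8 0.0
  endloop
 endfacet
 facet normal -0.383 -0.885 -0.265
  outer loop
   vertex 1.2 1.4 0.2
   vertex 1.8 0.6 2.0
   vertex 0.0 1.2 2.6
  endloop
 endfacet
 facet normal -0.481 0.750 0.454
  outer loop
   vertex 2.8 3.6 1.6
   vertex 1.6 3.8 0.0
   vertex 0.0 1.2 2.6
  endloop
 endfacet
 facet normal 0.393 -0.917 0.073
  outer loop
   vertex 2.4 1.0 3.8
   vertex 1.8 0.6 2.0
   vertex 3.8 1.6 3.8
  endloop
 endfacet
 facet normal -0.299 0.643 0.705
  outer loop
   vertex 2.4 1.0 3.8
   vertex 2.8 3.6 1.6
   vertex 0.0 1.2 2.6
  endloop
 endfacet
 facet normal -0.277 0.645 0.712
  outer loop
   vertex 2.4 1.0 3.8
   vertex 3.8 1.6 3.8
   vertex 2.8 3.6 1.6
  endloop
 endfacet
 facet normal 0.678 -0.605 -0.417
  outer loop
   vertex 2.6 2.6 0.4
   vertex 3.8 1.6 3.8
   vertex 1.8 0.6 2.0
  endloop
 endfacet
 facet normal 0.609 -0.630 -0.483
  outer loop
   vertex 2.6 2.6 0.4
   vertex 1.8 0.6 2.0
   vertex 1.2 1.4 0.2
  endloop
 endfacet
 facet normal 0.945 0.156 -0.288
  outer loop
   vertex 2.6 2.6 0.4
   vertex 2.8 3.6 1.6
   vertex 3.8 1.6 3.8
  endloop
 endfacet
 facet normal 0.241 -0.120 -0.963
  outer loop
   vertex 2.6 2.6 0.4
   vertex 1.2 1.4 0.2
   vertex 1.6 3.8 0.0
  endloop
 endfacet
 facet normal 0.740 0.451 -0.499
  outer loop
   vertex 2.6 2.6 0.4
   vertex 1.6 3.8 0.0
   vertex 2.8 3.6 1.6
  endloop
 endfacet
 facet normal -0.316 -0.949 0.000
  outer loop
   vertex 1.2 0.8 2.6
   vertex 0.0 1.2 2.6
   vertex 1.8 0.6 2.0
  endloop
 endfacet
 facet normal -0.286 -0.857 0.429
  outer loop
   vertex 1.2 0.8 2.6
   vertex 2.4 1.0 3.8
   vertex 0.0 1.2 2.6
  endloop
 endfacet
 facet normal -0.081 -0.967 0.242
  outer loop
   vertex 1.2 0.8 2.6
   vertex 1.8 0.6 2.0
   vertex 2.4 1.0 3.8
  endloop
 endfacet
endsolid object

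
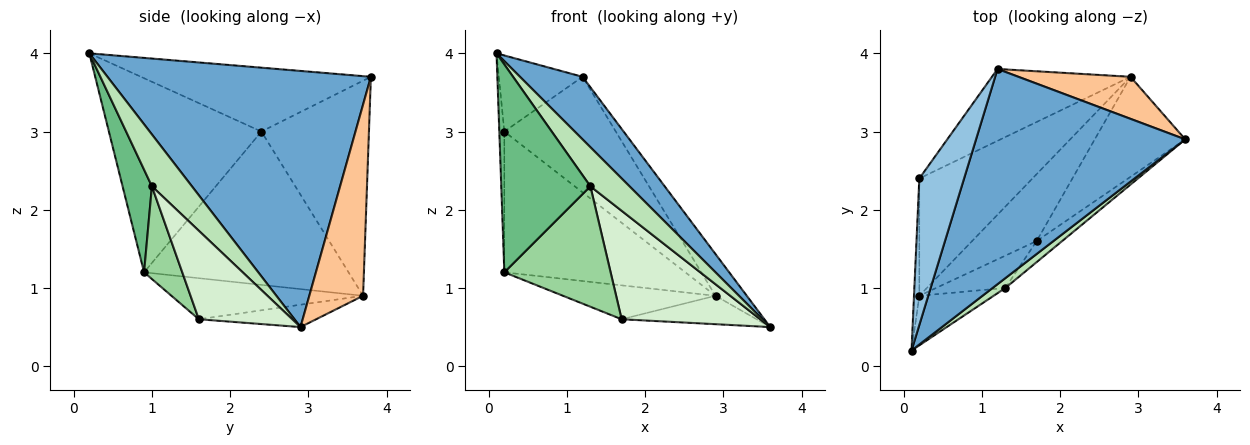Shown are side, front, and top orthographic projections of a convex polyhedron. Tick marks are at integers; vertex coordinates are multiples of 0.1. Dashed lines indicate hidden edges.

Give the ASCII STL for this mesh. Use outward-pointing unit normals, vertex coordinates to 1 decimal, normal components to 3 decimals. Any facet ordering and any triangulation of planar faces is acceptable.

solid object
 facet normal 0.762 -0.181 0.622
  outer loop
   vertex 1.2 3.8 3.7
   vertex 0.1 0.2 4.0
   vertex 3.6 2.9 0.5
  endloop
 endfacet
 facet normal -0.785 0.286 0.550
  outer loop
   vertex 0.2 2.4 3.0
   vertex 0.1 0.2 4.0
   vertex 1.2 3.8 3.7
  endloop
 endfacet
 facet normal -0.999 0.033 -0.027
  outer loop
   vertex 0.2 0.9 1.2
   vertex 0.1 0.2 4.0
   vertex 0.2 2.4 3.0
  endloop
 endfacet
 facet normal -0.634 0.657 -0.408
  outer loop
   vertex 2.9 3.7 0.9
   vertex 0.2 2.4 3.0
   vertex 1.2 3.8 3.7
  endloop
 endfacet
 facet normal -0.655 0.580 -0.484
  outer loop
   vertex 2.9 3.7 0.9
   vertex 0.2 0.9 1.2
   vertex 0.2 2.4 3.0
  endloop
 endfacet
 facet normal -0.494 0.393 -0.776
  outer loop
   vertex 2.9 3.7 0.9
   vertex 1.7 1.6 0.6
   vertex 0.2 0.9 1.2
  endloop
 endfacet
 facet normal 0.771 0.449 0.452
  outer loop
   vertex 2.9 3.7 0.9
   vertex 1.2 3.8 3.7
   vertex 3.6 2.9 0.5
  endloop
 endfacet
 facet normal -0.231 0.266 -0.936
  outer loop
   vertex 2.9 3.7 0.9
   vertex 3.6 2.9 0.5
   vertex 1.7 1.6 0.6
  endloop
 endfacet
 facet normal 0.305 -0.926 -0.221
  outer loop
   vertex 1.3 1.0 2.3
   vertex 0.1 0.2 4.0
   vertex 0.2 0.9 1.2
  endloop
 endfacet
 facet normal 0.328 -0.912 -0.245
  outer loop
   vertex 1.3 1.0 2.3
   vertex 0.2 0.9 1.2
   vertex 1.7 1.6 0.6
  endloop
 endfacet
 facet normal 0.704 -0.689 0.173
  outer loop
   vertex 1.3 1.0 2.3
   vertex 3.6 2.9 0.5
   vertex 0.1 0.2 4.0
  endloop
 endfacet
 facet normal 0.552 -0.819 -0.159
  outer loop
   vertex 1.3 1.0 2.3
   vertex 1.7 1.6 0.6
   vertex 3.6 2.9 0.5
  endloop
 endfacet
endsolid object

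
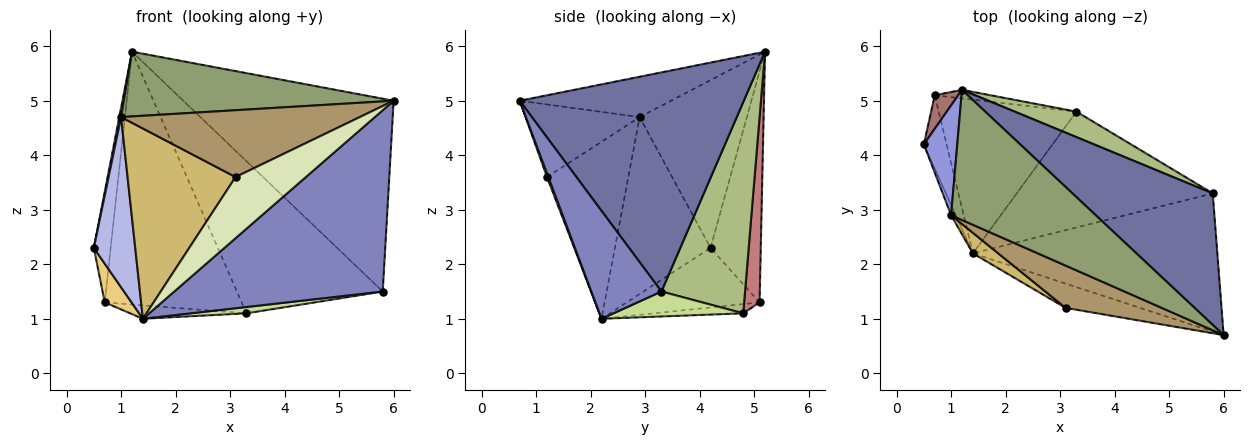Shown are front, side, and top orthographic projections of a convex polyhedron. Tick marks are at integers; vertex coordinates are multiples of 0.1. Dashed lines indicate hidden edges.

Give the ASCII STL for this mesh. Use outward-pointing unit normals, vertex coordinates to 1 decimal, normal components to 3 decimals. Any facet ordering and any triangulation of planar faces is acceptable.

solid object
 facet normal 0.661 0.620 0.423
  outer loop
   vertex 5.8 3.3 1.5
   vertex 1.2 5.2 5.9
   vertex 6.0 0.7 5.0
  endloop
 endfacet
 facet normal 0.259 -0.768 -0.586
  outer loop
   vertex 5.8 3.3 1.5
   vertex 6.0 0.7 5.0
   vertex 1.4 2.2 1.0
  endloop
 endfacet
 facet normal -0.981 -0.017 0.195
  outer loop
   vertex 1.0 2.9 4.7
   vertex 1.2 5.2 5.9
   vertex 0.5 4.2 2.3
  endloop
 endfacet
 facet normal -0.917 -0.397 -0.024
  outer loop
   vertex 1.0 2.9 4.7
   vertex 0.5 4.2 2.3
   vertex 1.4 2.2 1.0
  endloop
 endfacet
 facet normal -0.242 -0.432 0.869
  outer loop
   vertex 1.0 2.9 4.7
   vertex 6.0 0.7 5.0
   vertex 1.2 5.2 5.9
  endloop
 endfacet
 facet normal 0.492 0.859 0.144
  outer loop
   vertex 3.3 4.8 1.1
   vertex 1.2 5.2 5.9
   vertex 5.8 3.3 1.5
  endloop
 endfacet
 facet normal 0.126 -0.054 -0.991
  outer loop
   vertex 3.3 4.8 1.1
   vertex 5.8 3.3 1.5
   vertex 1.4 2.2 1.0
  endloop
 endfacet
 facet normal 0.018 -0.929 -0.369
  outer loop
   vertex 3.1 1.2 3.6
   vertex 1.4 2.2 1.0
   vertex 6.0 0.7 5.0
  endloop
 endfacet
 facet normal -0.374 -0.783 0.496
  outer loop
   vertex 3.1 1.2 3.6
   vertex 6.0 0.7 5.0
   vertex 1.0 2.9 4.7
  endloop
 endfacet
 facet normal -0.599 -0.796 0.086
  outer loop
   vertex 3.1 1.2 3.6
   vertex 1.0 2.9 4.7
   vertex 1.4 2.2 1.0
  endloop
 endfacet
 facet normal -0.918 -0.185 -0.350
  outer loop
   vertex 0.7 5.1 1.3
   vertex 1.4 2.2 1.0
   vertex 0.5 4.2 2.3
  endloop
 endfacet
 facet normal -0.066 0.087 -0.994
  outer loop
   vertex 0.7 5.1 1.3
   vertex 3.3 4.8 1.1
   vertex 1.4 2.2 1.0
  endloop
 endfacet
 facet normal -0.944 0.316 0.096
  outer loop
   vertex 0.7 5.1 1.3
   vertex 0.5 4.2 2.3
   vertex 1.2 5.2 5.9
  endloop
 endfacet
 facet normal 0.112 0.993 -0.034
  outer loop
   vertex 0.7 5.1 1.3
   vertex 1.2 5.2 5.9
   vertex 3.3 4.8 1.1
  endloop
 endfacet
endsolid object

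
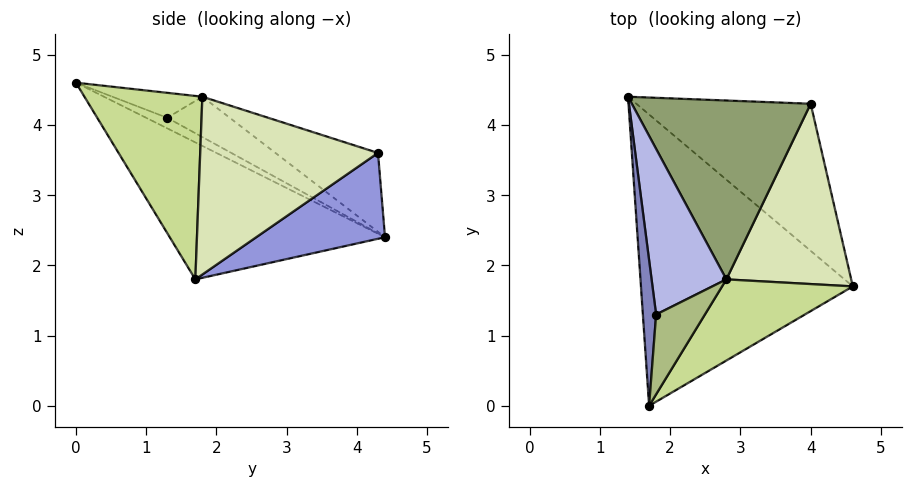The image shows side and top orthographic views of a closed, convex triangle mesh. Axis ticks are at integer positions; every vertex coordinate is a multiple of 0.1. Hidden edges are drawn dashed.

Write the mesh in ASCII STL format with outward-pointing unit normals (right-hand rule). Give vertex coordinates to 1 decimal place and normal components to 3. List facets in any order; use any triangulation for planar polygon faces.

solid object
 facet normal -0.494 -0.416 -0.764
  outer loop
   vertex 1.7 0.0 4.6
   vertex 1.4 4.4 2.4
   vertex 4.6 1.7 1.8
  endloop
 endfacet
 facet normal -0.588 0.329 0.739
  outer loop
   vertex 1.8 1.3 4.1
   vertex 1.4 4.4 2.4
   vertex 1.7 0.0 4.6
  endloop
 endfacet
 facet normal 0.358 0.586 -0.727
  outer loop
   vertex 4.0 4.3 3.6
   vertex 4.6 1.7 1.8
   vertex 1.4 4.4 2.4
  endloop
 endfacet
 facet normal -0.437 0.388 0.811
  outer loop
   vertex 2.8 1.8 4.4
   vertex 1.4 4.4 2.4
   vertex 1.8 1.3 4.1
  endloop
 endfacet
 facet normal -0.363 0.437 0.823
  outer loop
   vertex 2.8 1.8 4.4
   vertex 4.0 4.3 3.6
   vertex 1.4 4.4 2.4
  endloop
 endfacet
 facet normal -0.426 0.353 0.833
  outer loop
   vertex 2.8 1.8 4.4
   vertex 1.8 1.3 4.1
   vertex 1.7 0.0 4.6
  endloop
 endfacet
 facet normal 0.747 -0.397 0.533
  outer loop
   vertex 2.8 1.8 4.4
   vertex 1.7 0.0 4.6
   vertex 4.6 1.7 1.8
  endloop
 endfacet
 facet normal 0.801 -0.205 0.562
  outer loop
   vertex 2.8 1.8 4.4
   vertex 4.6 1.7 1.8
   vertex 4.0 4.3 3.6
  endloop
 endfacet
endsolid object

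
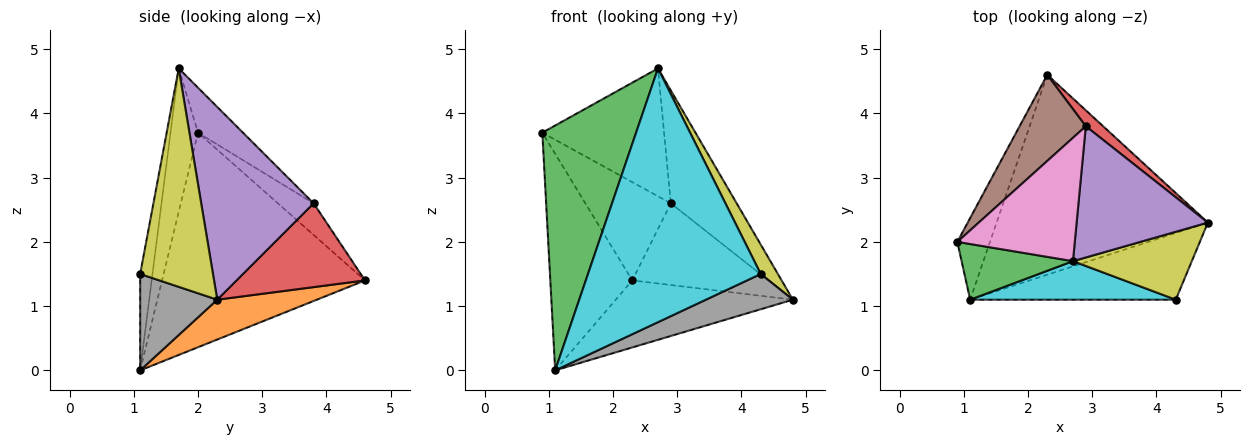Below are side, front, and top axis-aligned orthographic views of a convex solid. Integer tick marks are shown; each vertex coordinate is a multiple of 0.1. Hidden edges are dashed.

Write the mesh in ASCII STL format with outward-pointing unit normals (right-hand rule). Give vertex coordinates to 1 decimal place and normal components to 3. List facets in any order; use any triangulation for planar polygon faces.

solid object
 facet normal -0.918 0.371 -0.140
  outer loop
   vertex 1.1 1.1 0.0
   vertex 0.9 2.0 3.7
   vertex 2.3 4.6 1.4
  endloop
 endfacet
 facet normal 0.176 0.313 -0.933
  outer loop
   vertex 1.1 1.1 0.0
   vertex 2.3 4.6 1.4
   vertex 4.8 2.3 1.1
  endloop
 endfacet
 facet normal -0.275 -0.938 0.213
  outer loop
   vertex 2.7 1.7 4.7
   vertex 0.9 2.0 3.7
   vertex 1.1 1.1 0.0
  endloop
 endfacet
 facet normal 0.679 0.720 0.140
  outer loop
   vertex 2.9 3.8 2.6
   vertex 4.8 2.3 1.1
   vertex 2.3 4.6 1.4
  endloop
 endfacet
 facet normal 0.744 0.436 0.507
  outer loop
   vertex 2.9 3.8 2.6
   vertex 2.7 1.7 4.7
   vertex 4.8 2.3 1.1
  endloop
 endfacet
 facet normal -0.300 0.718 0.628
  outer loop
   vertex 2.9 3.8 2.6
   vertex 2.3 4.6 1.4
   vertex 0.9 2.0 3.7
  endloop
 endfacet
 facet normal -0.257 0.696 0.671
  outer loop
   vertex 2.9 3.8 2.6
   vertex 0.9 2.0 3.7
   vertex 2.7 1.7 4.7
  endloop
 endfacet
 facet normal 0.383 -0.432 -0.817
  outer loop
   vertex 4.3 1.1 1.5
   vertex 1.1 1.1 0.0
   vertex 4.8 2.3 1.1
  endloop
 endfacet
 facet normal 0.860 -0.202 0.468
  outer loop
   vertex 4.3 1.1 1.5
   vertex 4.8 2.3 1.1
   vertex 2.7 1.7 4.7
  endloop
 endfacet
 facet normal -0.070 -0.986 0.150
  outer loop
   vertex 4.3 1.1 1.5
   vertex 2.7 1.7 4.7
   vertex 1.1 1.1 0.0
  endloop
 endfacet
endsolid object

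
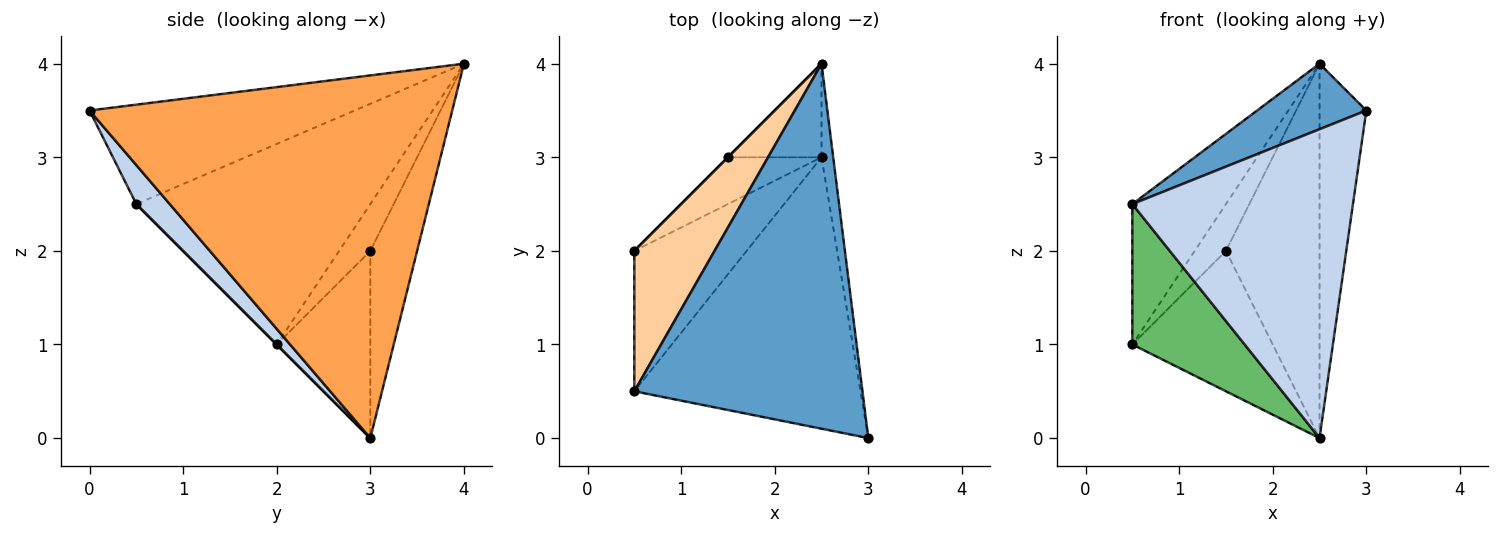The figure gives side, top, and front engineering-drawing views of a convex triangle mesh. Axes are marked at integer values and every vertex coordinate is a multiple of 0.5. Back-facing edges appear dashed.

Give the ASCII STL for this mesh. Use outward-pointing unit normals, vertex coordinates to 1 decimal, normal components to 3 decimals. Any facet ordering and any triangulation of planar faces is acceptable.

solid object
 facet normal -0.394 -0.162 0.905
  outer loop
   vertex 2.5 4.0 4.0
   vertex 0.5 0.5 2.5
   vertex 3.0 0.0 3.5
  endloop
 endfacet
 facet normal 0.113 -0.746 -0.656
  outer loop
   vertex 2.5 3.0 0.0
   vertex 3.0 0.0 3.5
   vertex 0.5 0.5 2.5
  endloop
 endfacet
 facet normal 0.991 0.128 -0.032
  outer loop
   vertex 2.5 3.0 0.0
   vertex 2.5 4.0 4.0
   vertex 3.0 0.0 3.5
  endloop
 endfacet
 facet normal -0.870 0.348 0.348
  outer loop
   vertex 0.5 2.0 1.0
   vertex 0.5 0.5 2.5
   vertex 2.5 4.0 4.0
  endloop
 endfacet
 facet normal 0.000 -0.707 -0.707
  outer loop
   vertex 0.5 2.0 1.0
   vertex 2.5 3.0 0.0
   vertex 0.5 0.5 2.5
  endloop
 endfacet
 facet normal -0.436 0.873 -0.218
  outer loop
   vertex 1.5 3.0 2.0
   vertex 2.5 4.0 4.0
   vertex 2.5 3.0 0.0
  endloop
 endfacet
 facet normal -0.707 0.707 0.000
  outer loop
   vertex 1.5 3.0 2.0
   vertex 0.5 2.0 1.0
   vertex 2.5 4.0 4.0
  endloop
 endfacet
 facet normal -0.535 0.802 -0.267
  outer loop
   vertex 1.5 3.0 2.0
   vertex 2.5 3.0 0.0
   vertex 0.5 2.0 1.0
  endloop
 endfacet
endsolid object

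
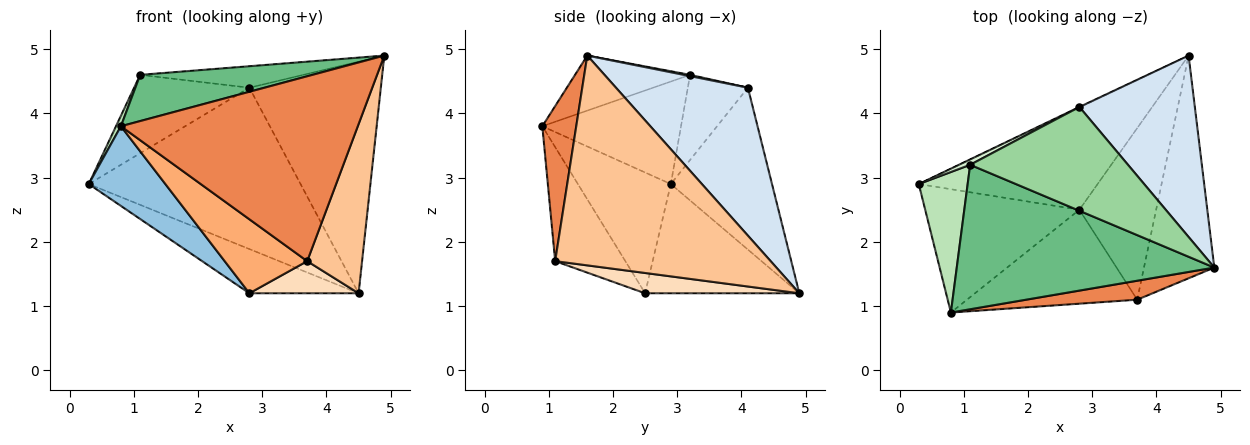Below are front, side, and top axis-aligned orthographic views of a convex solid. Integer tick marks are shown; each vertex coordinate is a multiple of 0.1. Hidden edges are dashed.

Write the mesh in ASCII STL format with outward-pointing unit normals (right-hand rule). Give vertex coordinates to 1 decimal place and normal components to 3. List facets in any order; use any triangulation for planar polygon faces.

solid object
 facet normal -0.489 0.346 -0.801
  outer loop
   vertex 2.8 2.5 1.2
   vertex 0.3 2.9 2.9
   vertex 4.5 4.9 1.2
  endloop
 endfacet
 facet normal -0.550 -0.453 -0.702
  outer loop
   vertex 0.8 0.9 3.8
   vertex 0.3 2.9 2.9
   vertex 2.8 2.5 1.2
  endloop
 endfacet
 facet normal -0.431 0.902 -0.003
  outer loop
   vertex 2.8 4.1 4.4
   vertex 4.5 4.9 1.2
   vertex 0.3 2.9 2.9
  endloop
 endfacet
 facet normal 0.620 0.618 0.484
  outer loop
   vertex 2.8 4.1 4.4
   vertex 4.9 1.6 4.9
   vertex 4.5 4.9 1.2
  endloop
 endfacet
 facet normal 0.141 -0.985 0.101
  outer loop
   vertex 3.7 1.1 1.7
   vertex 4.9 1.6 4.9
   vertex 0.8 0.9 3.8
  endloop
 endfacet
 facet normal -0.466 -0.548 -0.695
  outer loop
   vertex 3.7 1.1 1.7
   vertex 0.8 0.9 3.8
   vertex 2.8 2.5 1.2
  endloop
 endfacet
 facet normal 0.922 -0.235 -0.309
  outer loop
   vertex 3.7 1.1 1.7
   vertex 4.5 4.9 1.2
   vertex 4.9 1.6 4.9
  endloop
 endfacet
 facet normal 0.251 -0.178 -0.951
  outer loop
   vertex 3.7 1.1 1.7
   vertex 2.8 2.5 1.2
   vertex 4.5 4.9 1.2
  endloop
 endfacet
 facet normal -0.199 -0.299 0.933
  outer loop
   vertex 1.1 3.2 4.6
   vertex 0.8 0.9 3.8
   vertex 4.9 1.6 4.9
  endloop
 endfacet
 facet normal 0.008 0.203 0.979
  outer loop
   vertex 1.1 3.2 4.6
   vertex 4.9 1.6 4.9
   vertex 2.8 4.1 4.4
  endloop
 endfacet
 facet normal -0.902 -0.032 0.430
  outer loop
   vertex 1.1 3.2 4.6
   vertex 0.3 2.9 2.9
   vertex 0.8 0.9 3.8
  endloop
 endfacet
 facet normal -0.461 0.885 0.061
  outer loop
   vertex 1.1 3.2 4.6
   vertex 2.8 4.1 4.4
   vertex 0.3 2.9 2.9
  endloop
 endfacet
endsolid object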